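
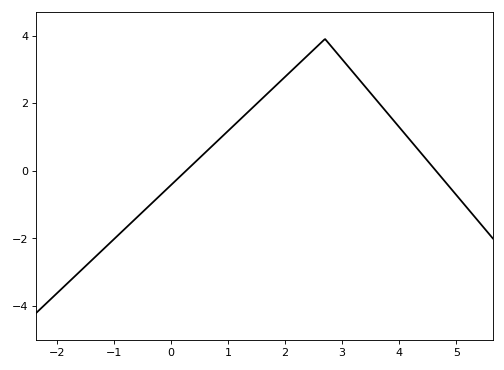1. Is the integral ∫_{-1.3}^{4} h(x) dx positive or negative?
positive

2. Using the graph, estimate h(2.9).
3.4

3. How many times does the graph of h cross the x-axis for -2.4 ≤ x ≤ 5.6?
2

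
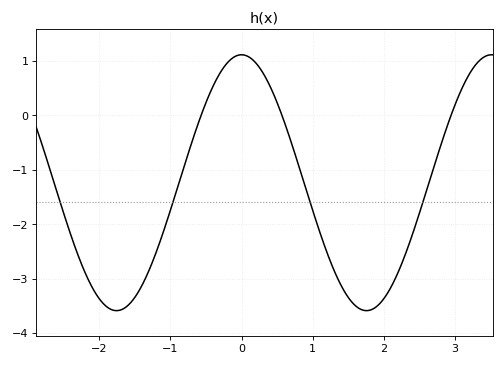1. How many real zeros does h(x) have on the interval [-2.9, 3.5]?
3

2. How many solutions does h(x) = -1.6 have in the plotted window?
4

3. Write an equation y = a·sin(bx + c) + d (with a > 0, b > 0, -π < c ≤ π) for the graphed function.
y = 2.35sin(1.8x + 1.6) - 1.24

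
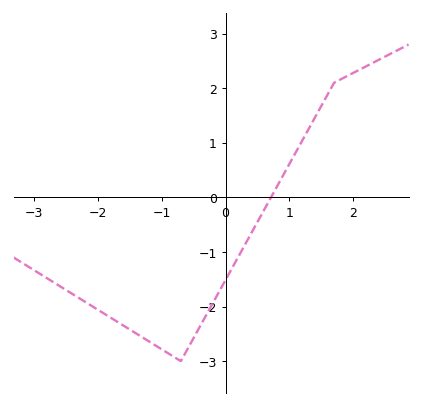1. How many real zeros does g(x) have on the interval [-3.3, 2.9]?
1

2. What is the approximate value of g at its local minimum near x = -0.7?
-3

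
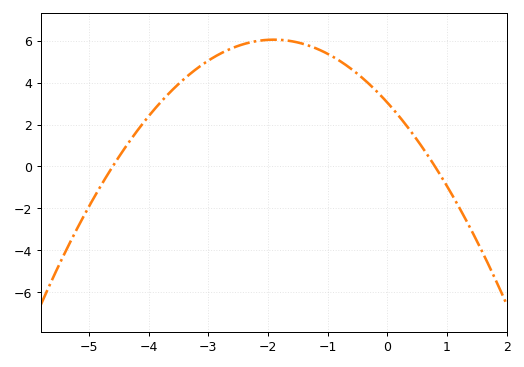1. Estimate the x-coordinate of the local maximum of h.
-1.9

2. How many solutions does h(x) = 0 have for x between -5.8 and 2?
2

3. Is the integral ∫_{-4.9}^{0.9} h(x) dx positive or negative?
positive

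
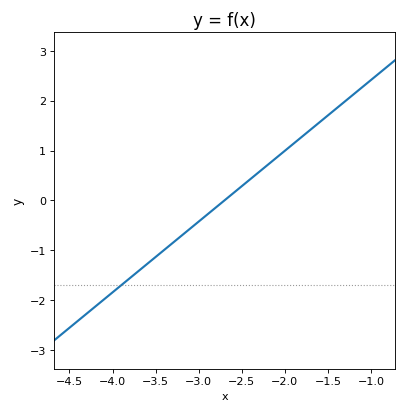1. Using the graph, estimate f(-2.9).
-0.284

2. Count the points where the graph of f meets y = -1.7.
1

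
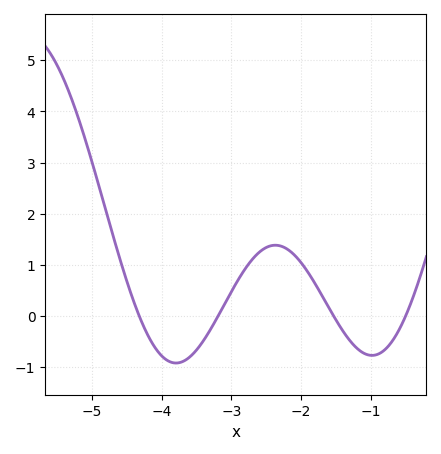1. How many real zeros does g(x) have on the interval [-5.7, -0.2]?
4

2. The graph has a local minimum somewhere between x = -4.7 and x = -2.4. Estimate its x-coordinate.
-3.79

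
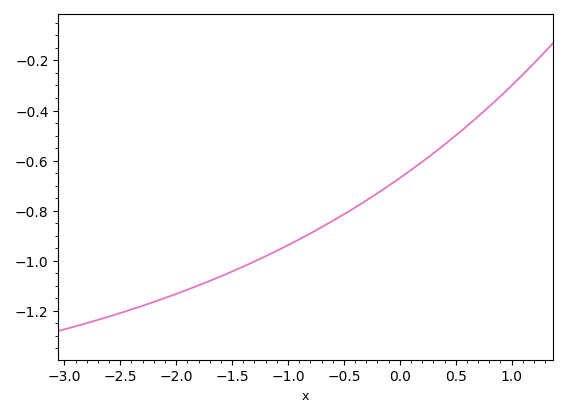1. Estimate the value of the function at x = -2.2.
-1.16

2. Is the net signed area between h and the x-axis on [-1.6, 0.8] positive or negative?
negative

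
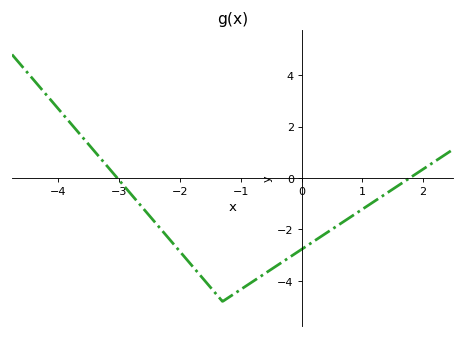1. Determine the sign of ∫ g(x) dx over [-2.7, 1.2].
negative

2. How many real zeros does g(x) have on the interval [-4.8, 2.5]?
2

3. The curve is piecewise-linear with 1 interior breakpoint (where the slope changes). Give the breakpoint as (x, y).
(-1.3, -4.8)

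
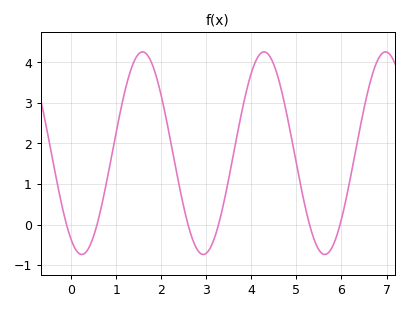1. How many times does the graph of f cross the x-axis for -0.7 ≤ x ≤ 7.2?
6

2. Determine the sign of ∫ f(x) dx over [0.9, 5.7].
positive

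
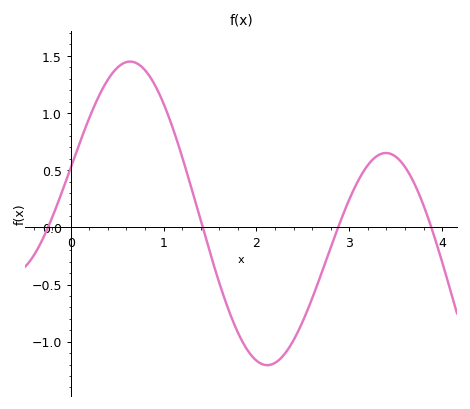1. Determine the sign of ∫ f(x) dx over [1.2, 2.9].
negative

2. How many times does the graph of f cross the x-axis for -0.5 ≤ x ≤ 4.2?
4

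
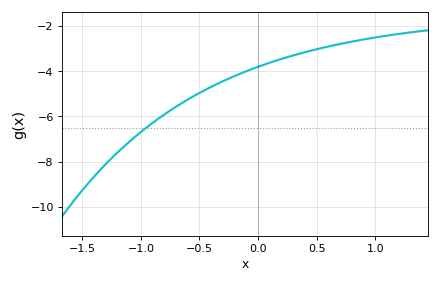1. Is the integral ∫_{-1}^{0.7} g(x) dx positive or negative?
negative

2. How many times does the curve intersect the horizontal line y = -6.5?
1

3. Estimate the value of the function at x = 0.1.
-3.6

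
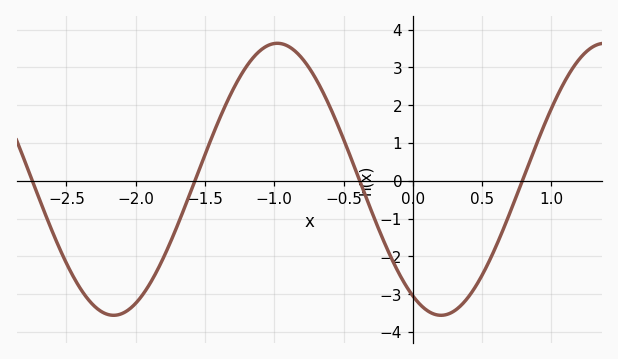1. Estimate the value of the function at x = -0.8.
3.24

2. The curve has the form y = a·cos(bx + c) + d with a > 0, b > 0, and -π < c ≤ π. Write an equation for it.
y = 3.6cos(2.66x + 2.6) + 0.04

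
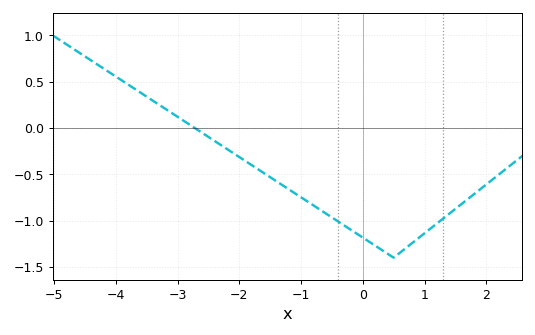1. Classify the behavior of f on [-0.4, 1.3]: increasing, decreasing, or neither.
neither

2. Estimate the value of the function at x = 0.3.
-1.31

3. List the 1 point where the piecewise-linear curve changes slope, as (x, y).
(0.5, -1.4)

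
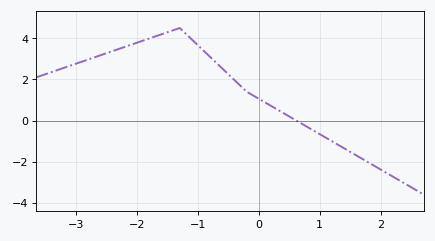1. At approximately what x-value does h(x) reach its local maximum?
-1.3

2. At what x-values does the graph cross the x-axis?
0.6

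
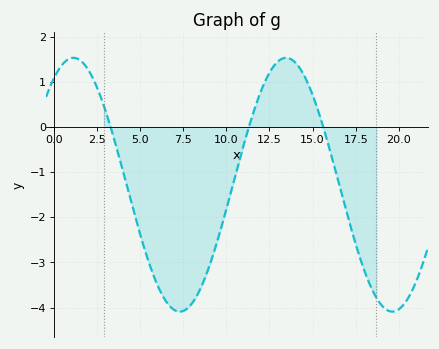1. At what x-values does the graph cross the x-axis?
3.5, 11.5, 15.5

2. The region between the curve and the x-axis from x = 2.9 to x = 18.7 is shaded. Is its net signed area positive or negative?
negative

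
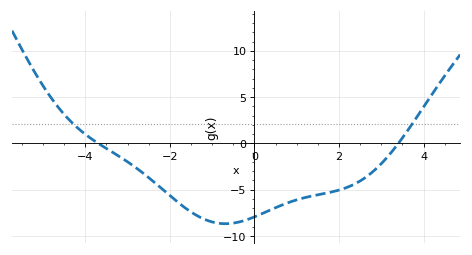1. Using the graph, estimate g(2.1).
-5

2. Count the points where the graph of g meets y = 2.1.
2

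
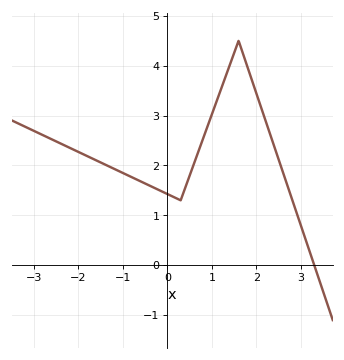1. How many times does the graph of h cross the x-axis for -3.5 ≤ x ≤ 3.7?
1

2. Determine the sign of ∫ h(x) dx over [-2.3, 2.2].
positive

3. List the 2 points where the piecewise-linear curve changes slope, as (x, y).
(0.3, 1.3); (1.6, 4.5)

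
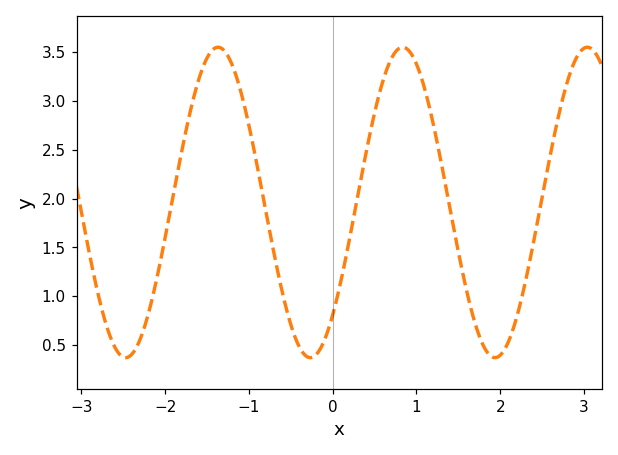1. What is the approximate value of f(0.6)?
3.21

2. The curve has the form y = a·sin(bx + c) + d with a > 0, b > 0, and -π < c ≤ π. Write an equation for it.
y = 1.59sin(2.85x - 0.81) + 1.96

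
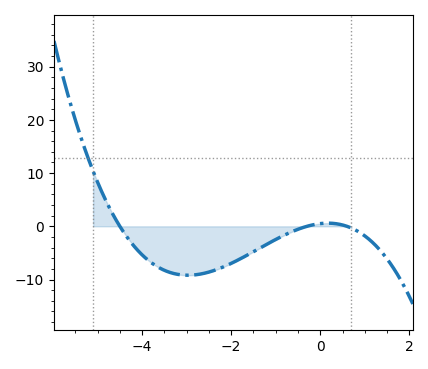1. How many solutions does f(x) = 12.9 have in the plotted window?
1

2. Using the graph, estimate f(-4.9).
6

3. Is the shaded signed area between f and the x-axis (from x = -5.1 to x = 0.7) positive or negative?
negative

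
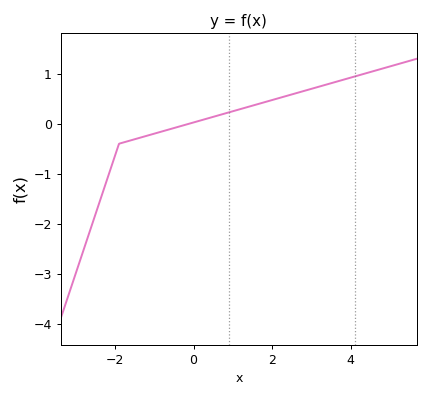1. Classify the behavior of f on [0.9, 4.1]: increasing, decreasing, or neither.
increasing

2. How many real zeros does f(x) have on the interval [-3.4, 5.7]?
1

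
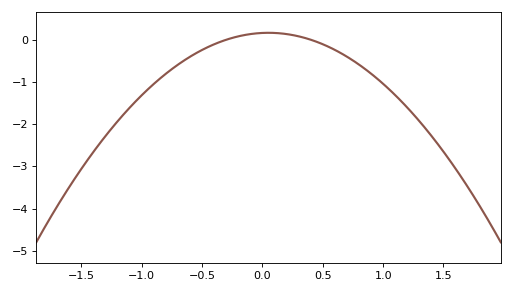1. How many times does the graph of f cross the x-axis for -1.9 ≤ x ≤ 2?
2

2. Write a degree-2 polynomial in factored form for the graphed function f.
y = -1.34(x + 0.3)(x - 0.4)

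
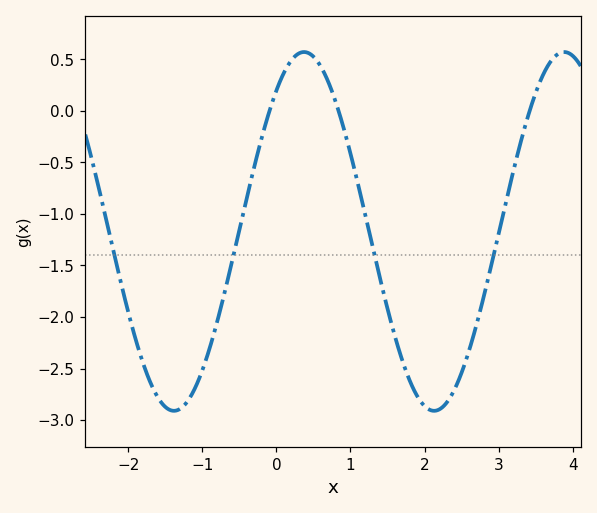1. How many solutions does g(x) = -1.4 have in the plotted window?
4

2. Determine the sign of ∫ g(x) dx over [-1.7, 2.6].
negative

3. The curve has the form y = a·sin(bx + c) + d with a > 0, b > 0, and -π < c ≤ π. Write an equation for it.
y = 1.74sin(1.79x + 0.902) - 1.17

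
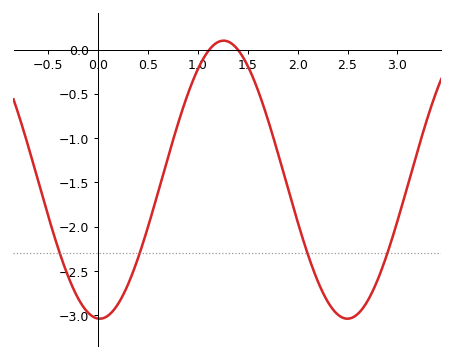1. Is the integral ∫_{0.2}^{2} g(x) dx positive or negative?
negative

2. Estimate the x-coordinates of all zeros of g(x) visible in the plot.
1.12, 1.4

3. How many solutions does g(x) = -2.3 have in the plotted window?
4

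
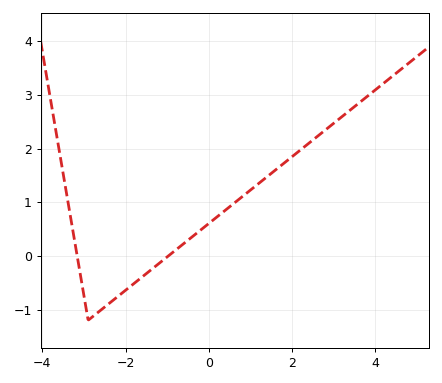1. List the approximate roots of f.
-3.2, -1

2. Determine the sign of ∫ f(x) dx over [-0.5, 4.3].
positive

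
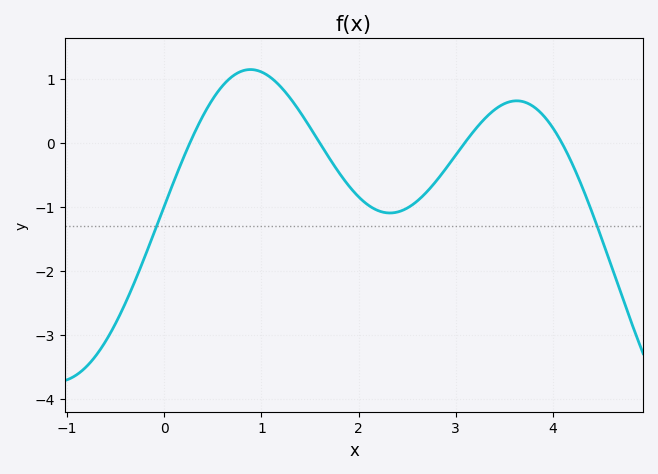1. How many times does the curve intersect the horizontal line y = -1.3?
2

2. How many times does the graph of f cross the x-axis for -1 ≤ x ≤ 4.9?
4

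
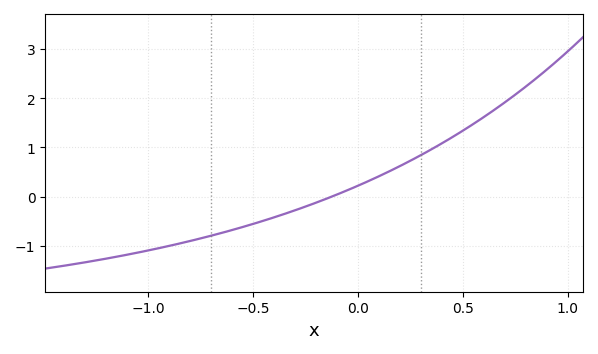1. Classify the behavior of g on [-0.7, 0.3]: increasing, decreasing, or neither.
increasing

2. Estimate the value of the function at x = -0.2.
-0.125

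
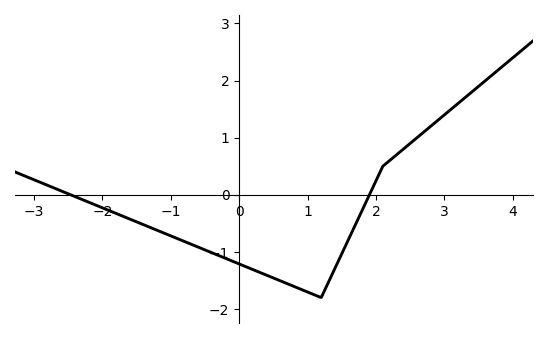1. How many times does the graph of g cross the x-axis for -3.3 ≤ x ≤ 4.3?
2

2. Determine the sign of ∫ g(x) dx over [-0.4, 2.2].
negative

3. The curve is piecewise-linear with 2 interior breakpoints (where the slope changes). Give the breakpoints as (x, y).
(1.2, -1.8); (2.1, 0.5)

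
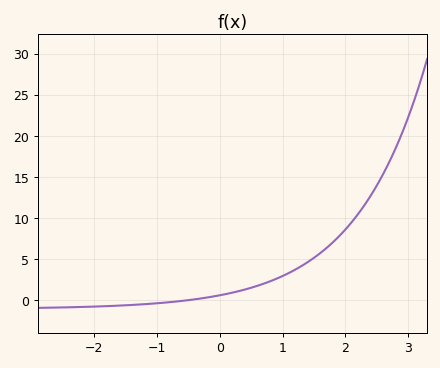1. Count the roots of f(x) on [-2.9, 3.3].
1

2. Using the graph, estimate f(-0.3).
0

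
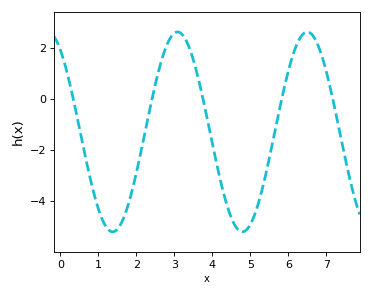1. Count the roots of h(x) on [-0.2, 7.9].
5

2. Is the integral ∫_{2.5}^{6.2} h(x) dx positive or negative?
negative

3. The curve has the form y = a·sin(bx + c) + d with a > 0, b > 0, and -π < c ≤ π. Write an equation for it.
y = 3.9sin(1.84x + 2.18) - 1.29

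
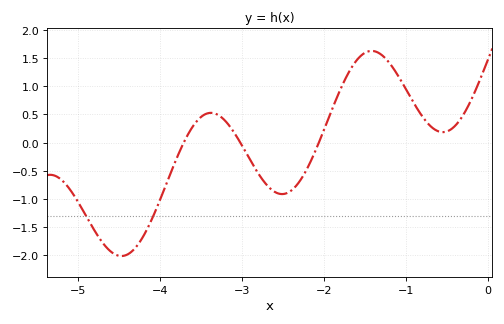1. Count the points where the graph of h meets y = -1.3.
2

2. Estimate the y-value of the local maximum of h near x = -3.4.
0.527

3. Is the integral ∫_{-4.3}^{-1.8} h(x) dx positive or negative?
negative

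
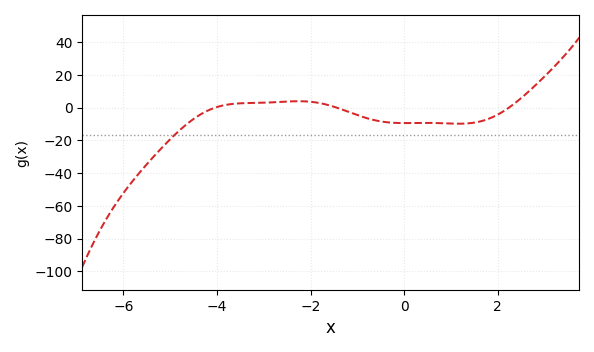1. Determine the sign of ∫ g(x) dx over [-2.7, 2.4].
negative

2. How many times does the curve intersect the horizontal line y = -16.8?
1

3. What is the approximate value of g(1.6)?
-8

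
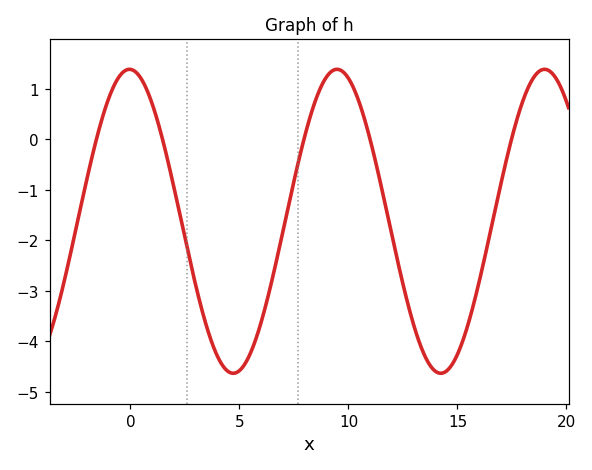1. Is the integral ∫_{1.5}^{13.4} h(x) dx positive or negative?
negative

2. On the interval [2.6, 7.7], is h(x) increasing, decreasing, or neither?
neither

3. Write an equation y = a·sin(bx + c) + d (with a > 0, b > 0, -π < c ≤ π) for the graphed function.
y = 3.01sin(0.66x + 1.6) - 1.62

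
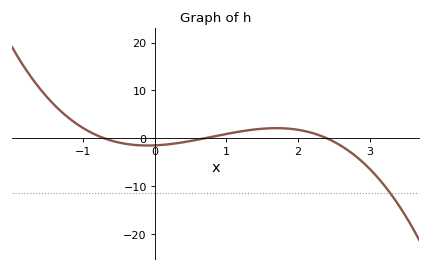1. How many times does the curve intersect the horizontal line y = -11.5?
1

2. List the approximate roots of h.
-0.7, 0.7, 2.4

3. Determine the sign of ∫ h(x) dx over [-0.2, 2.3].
positive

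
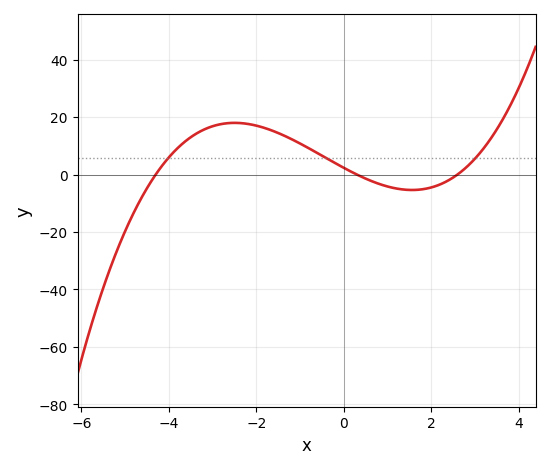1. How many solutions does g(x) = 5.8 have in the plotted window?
3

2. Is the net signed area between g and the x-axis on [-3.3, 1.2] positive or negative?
positive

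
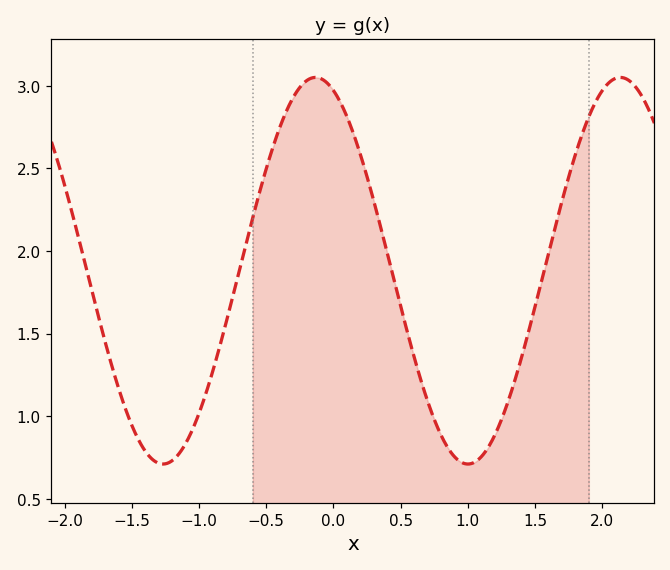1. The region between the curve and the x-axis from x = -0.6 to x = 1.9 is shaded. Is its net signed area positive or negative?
positive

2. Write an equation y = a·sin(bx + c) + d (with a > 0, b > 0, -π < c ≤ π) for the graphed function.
y = 1.17sin(2.77x + 1.94) + 1.88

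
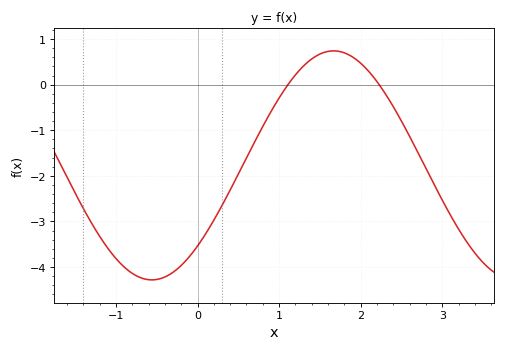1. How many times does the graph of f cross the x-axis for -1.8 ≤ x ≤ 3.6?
2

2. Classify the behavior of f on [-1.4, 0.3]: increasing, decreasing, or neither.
neither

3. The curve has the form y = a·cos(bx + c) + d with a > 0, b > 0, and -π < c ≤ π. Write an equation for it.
y = 2.51cos(1.41x - 2.35) - 1.77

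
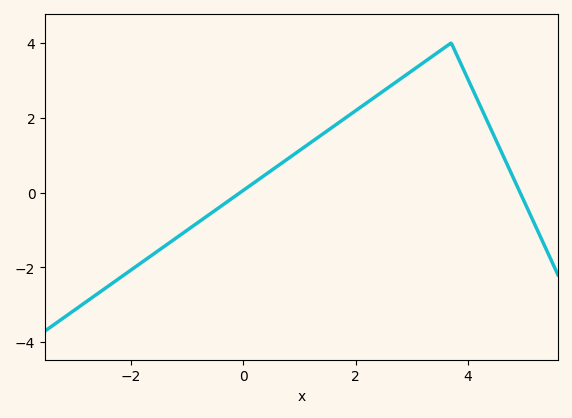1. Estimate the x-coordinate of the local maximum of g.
3.7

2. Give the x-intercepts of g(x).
-0.056, 4.93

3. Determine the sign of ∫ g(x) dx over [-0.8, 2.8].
positive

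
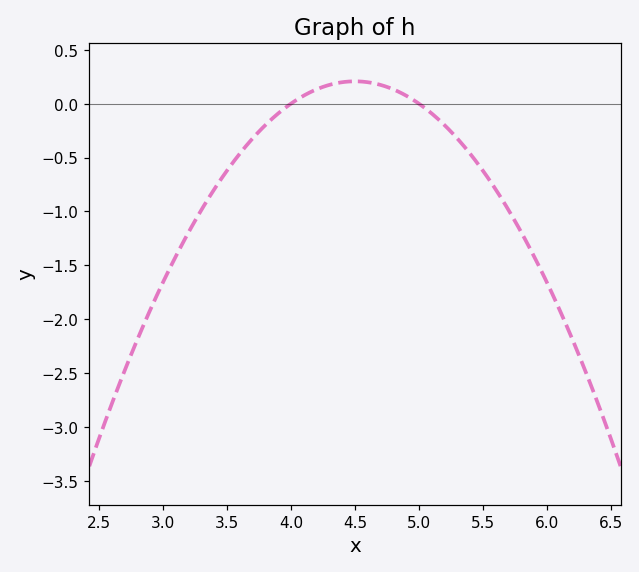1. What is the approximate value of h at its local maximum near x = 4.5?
0.208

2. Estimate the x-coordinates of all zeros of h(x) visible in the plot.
4, 5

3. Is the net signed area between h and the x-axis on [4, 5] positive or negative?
positive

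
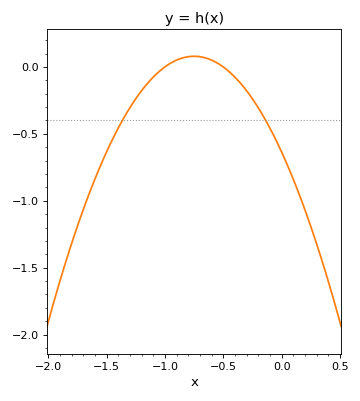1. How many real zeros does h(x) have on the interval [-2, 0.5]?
2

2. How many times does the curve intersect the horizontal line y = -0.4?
2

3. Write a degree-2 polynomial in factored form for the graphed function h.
y = -1.27(x + 1)(x + 0.5)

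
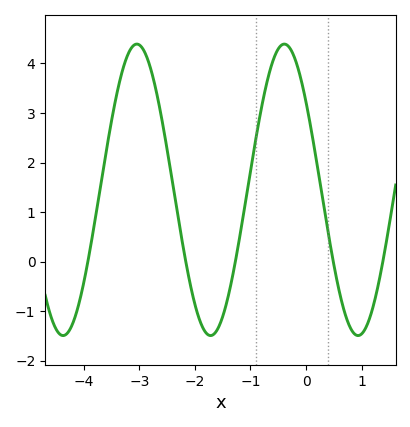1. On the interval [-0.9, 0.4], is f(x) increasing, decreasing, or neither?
neither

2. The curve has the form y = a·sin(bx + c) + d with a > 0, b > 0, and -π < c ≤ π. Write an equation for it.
y = 2.94sin(2.37x + 2.5) + 1.45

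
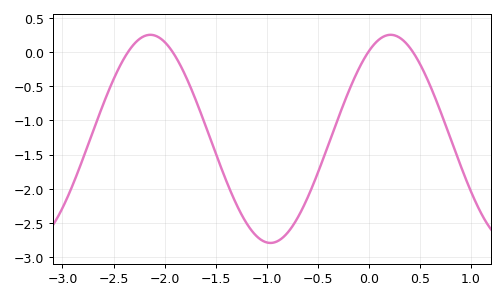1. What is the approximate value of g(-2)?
0.15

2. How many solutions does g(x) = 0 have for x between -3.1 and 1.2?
4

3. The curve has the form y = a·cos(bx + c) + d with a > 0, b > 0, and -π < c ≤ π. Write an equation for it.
y = 1.52cos(2.7x - 0.57) - 1.27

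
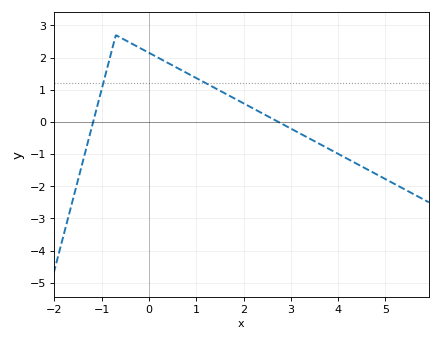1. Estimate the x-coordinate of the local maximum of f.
-0.8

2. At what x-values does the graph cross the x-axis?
-1.2, 2.8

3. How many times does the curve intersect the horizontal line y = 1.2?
2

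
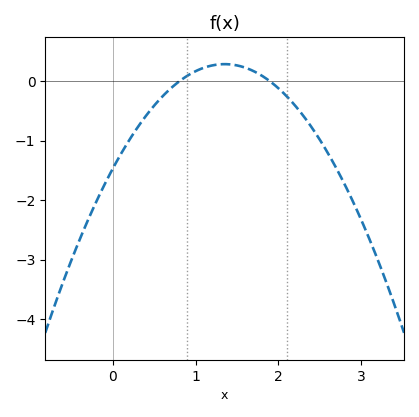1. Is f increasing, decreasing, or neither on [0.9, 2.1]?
neither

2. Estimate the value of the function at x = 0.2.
-1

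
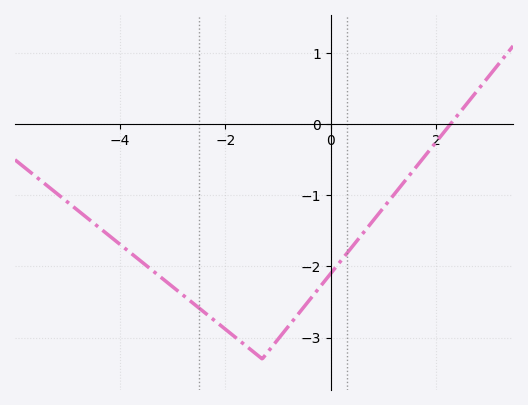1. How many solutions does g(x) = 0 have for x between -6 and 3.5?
1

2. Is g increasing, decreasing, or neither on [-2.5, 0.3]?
neither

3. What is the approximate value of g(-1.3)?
-3.3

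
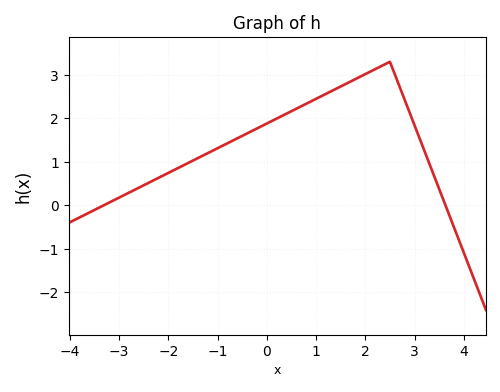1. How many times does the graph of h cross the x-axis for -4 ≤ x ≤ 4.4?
2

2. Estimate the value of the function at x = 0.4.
2.11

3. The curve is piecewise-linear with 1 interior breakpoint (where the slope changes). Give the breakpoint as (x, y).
(2.5, 3.3)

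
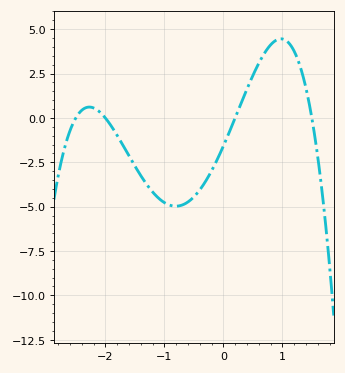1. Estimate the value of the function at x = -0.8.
-5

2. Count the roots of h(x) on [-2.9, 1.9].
4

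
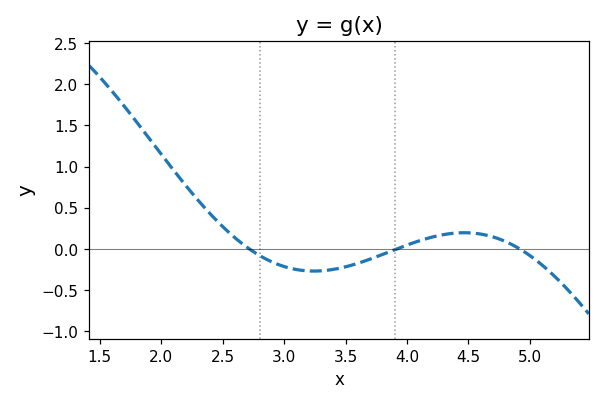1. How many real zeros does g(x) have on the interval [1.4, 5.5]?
3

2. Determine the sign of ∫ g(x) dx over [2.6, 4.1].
negative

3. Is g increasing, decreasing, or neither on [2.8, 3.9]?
neither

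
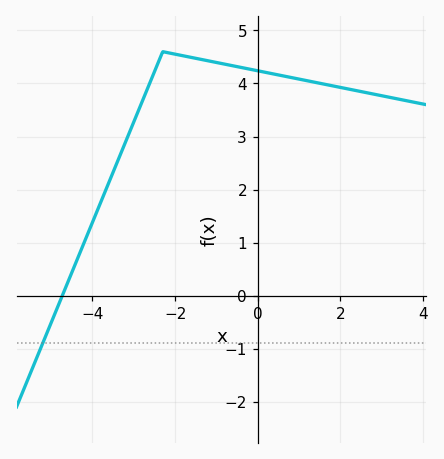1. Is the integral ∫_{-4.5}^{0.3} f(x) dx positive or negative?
positive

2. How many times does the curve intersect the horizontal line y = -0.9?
1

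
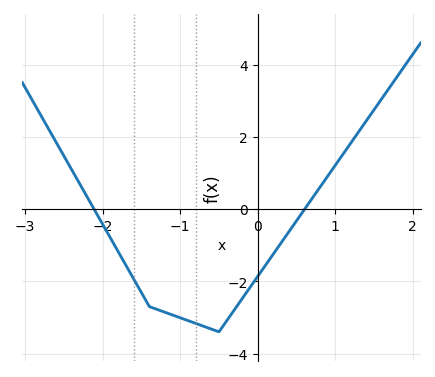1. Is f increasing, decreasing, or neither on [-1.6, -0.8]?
decreasing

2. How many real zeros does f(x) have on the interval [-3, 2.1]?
2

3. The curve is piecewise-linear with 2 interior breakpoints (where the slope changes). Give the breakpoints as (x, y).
(-1.4, -2.7); (-0.5, -3.4)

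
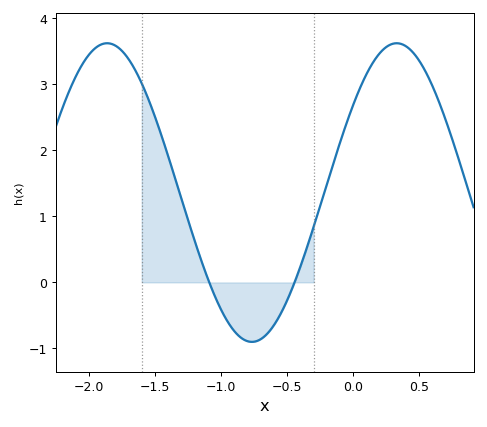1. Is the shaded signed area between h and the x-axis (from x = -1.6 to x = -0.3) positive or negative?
positive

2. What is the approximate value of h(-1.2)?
0.6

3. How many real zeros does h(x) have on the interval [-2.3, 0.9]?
2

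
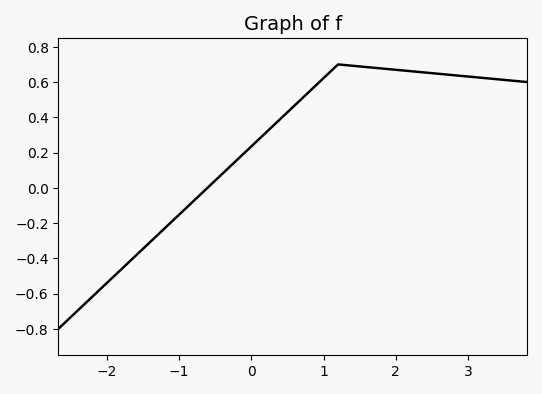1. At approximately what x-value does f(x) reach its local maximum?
1.2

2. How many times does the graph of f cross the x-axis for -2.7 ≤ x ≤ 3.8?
1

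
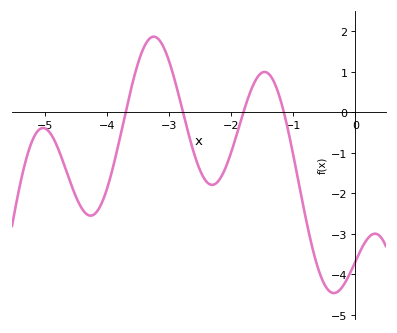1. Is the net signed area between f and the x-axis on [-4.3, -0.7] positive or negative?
negative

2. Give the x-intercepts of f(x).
-3.7, -2.8, -1.8, -1.2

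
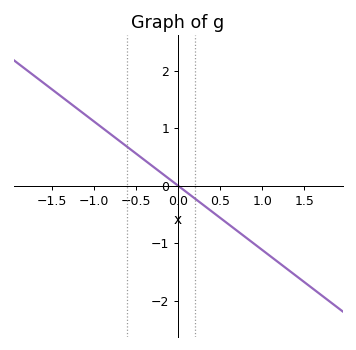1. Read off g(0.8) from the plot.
-0.896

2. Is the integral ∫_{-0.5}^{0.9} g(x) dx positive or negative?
negative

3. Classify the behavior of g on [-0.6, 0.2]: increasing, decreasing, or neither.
decreasing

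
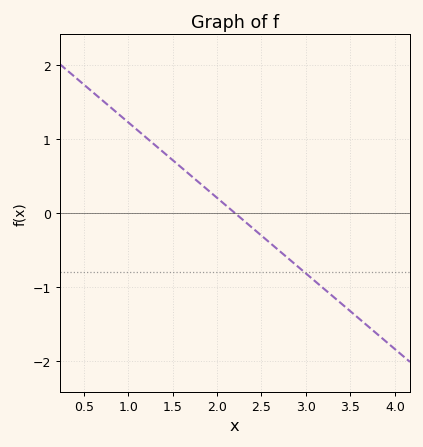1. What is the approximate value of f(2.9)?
-0.7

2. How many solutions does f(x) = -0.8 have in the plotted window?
1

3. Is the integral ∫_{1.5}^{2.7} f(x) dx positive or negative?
positive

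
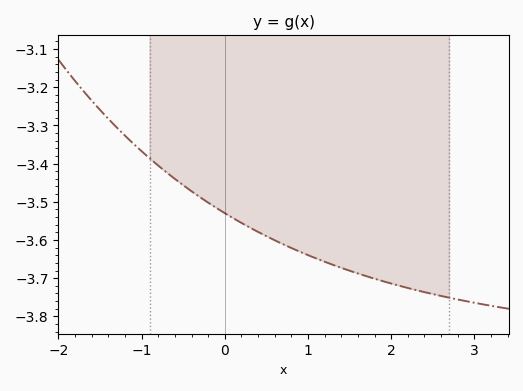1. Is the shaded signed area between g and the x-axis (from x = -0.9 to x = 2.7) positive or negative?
negative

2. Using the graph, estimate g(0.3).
-3.57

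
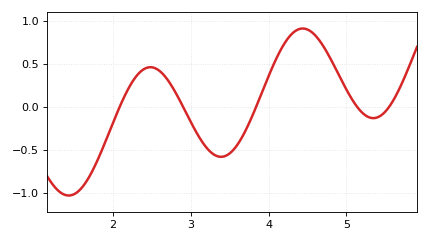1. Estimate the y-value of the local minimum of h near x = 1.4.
-1.05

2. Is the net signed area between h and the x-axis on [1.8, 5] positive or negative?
positive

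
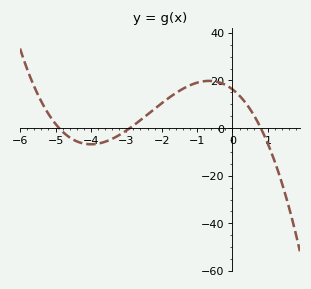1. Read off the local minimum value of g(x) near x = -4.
-6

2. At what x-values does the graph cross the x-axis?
-5, -2.8, 0.8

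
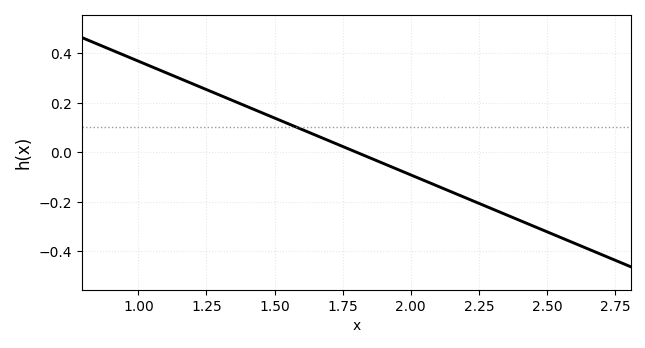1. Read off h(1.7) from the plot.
0.046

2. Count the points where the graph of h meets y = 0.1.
1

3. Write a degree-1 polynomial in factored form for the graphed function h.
y = -0.46(x - 1.8)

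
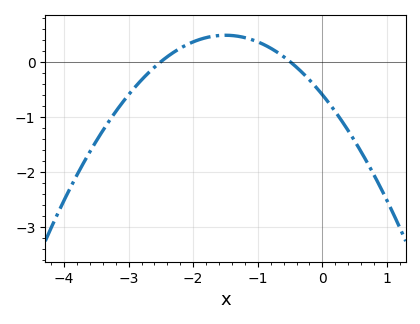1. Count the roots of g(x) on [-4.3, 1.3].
2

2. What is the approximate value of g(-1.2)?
0.45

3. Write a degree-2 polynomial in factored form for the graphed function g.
y = -0.48(x + 2.5)(x + 0.5)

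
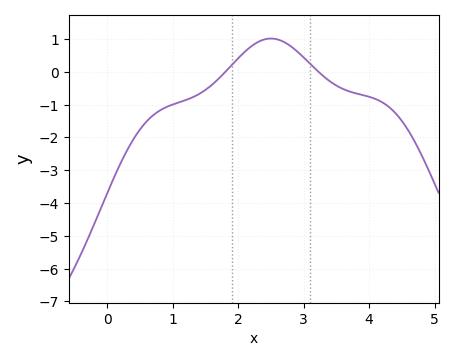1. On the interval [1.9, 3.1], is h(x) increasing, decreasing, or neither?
neither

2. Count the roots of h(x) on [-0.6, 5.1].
2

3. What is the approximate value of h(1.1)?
-0.93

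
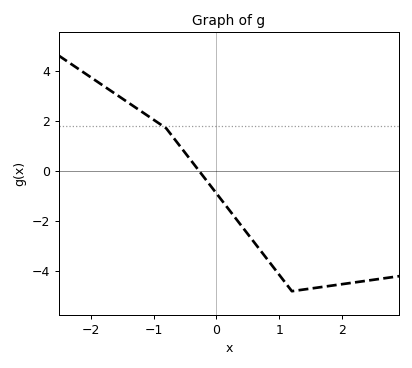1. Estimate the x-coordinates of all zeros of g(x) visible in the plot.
-0.277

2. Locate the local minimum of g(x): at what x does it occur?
1.2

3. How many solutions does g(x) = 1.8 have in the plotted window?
1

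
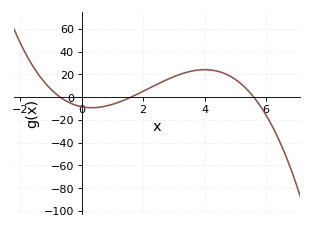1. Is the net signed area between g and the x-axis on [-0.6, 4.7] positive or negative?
positive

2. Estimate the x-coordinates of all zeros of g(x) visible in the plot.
-0.7, 1.6, 5.6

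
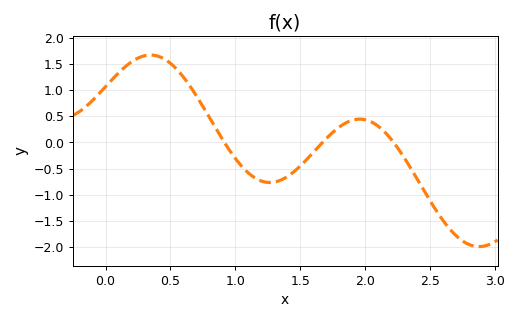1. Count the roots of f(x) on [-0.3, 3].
3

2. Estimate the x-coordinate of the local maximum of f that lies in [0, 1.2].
0.35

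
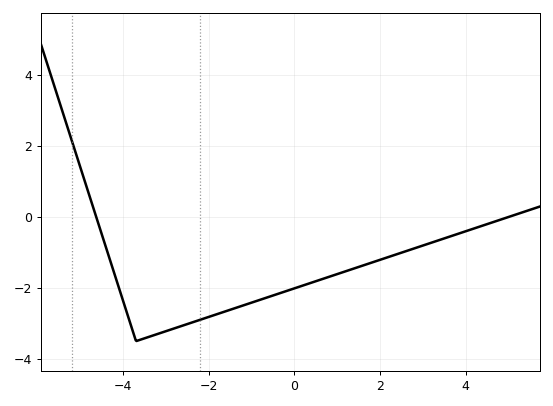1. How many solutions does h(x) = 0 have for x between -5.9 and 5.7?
2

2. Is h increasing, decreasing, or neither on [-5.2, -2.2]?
neither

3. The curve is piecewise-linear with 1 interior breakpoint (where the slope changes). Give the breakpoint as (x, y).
(-3.7, -3.5)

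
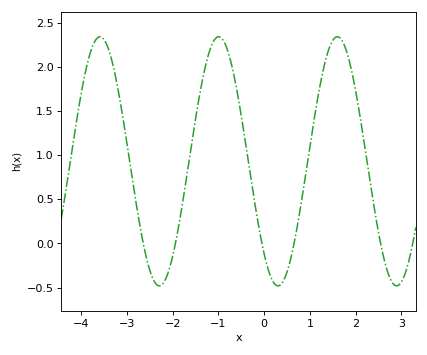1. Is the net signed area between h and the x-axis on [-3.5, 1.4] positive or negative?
positive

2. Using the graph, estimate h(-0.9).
2.3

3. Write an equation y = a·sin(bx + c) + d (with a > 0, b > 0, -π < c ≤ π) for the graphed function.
y = 1.41sin(2.4x - 2.3) + 0.93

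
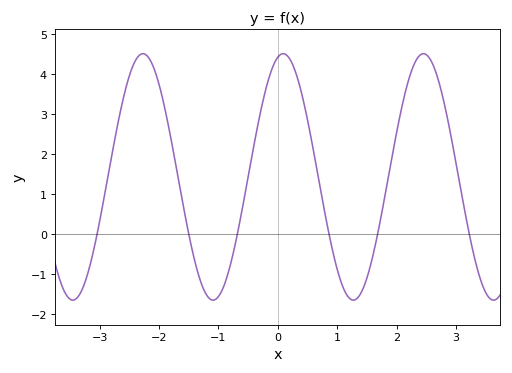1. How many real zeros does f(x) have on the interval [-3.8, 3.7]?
6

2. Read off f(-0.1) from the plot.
4.1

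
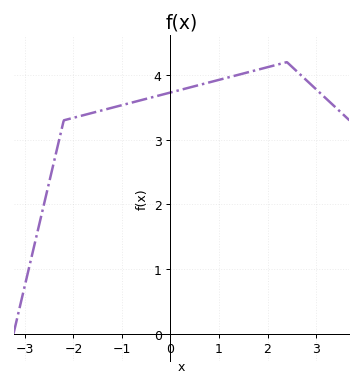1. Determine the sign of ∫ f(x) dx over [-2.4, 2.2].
positive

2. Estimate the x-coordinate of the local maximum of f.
2.4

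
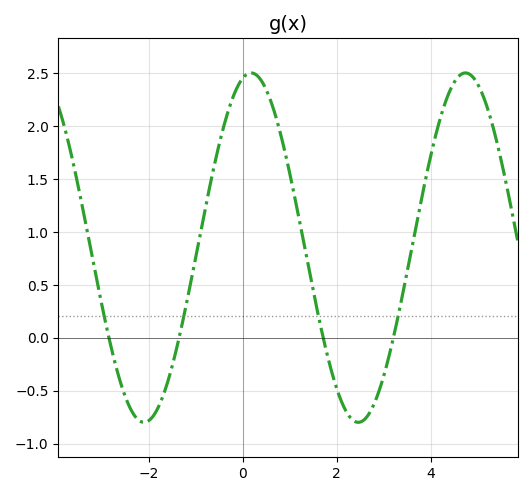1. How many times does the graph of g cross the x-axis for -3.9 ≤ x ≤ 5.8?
4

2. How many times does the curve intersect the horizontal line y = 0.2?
4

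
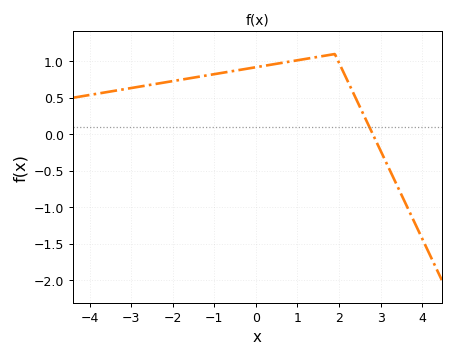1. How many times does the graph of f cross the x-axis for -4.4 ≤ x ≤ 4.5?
1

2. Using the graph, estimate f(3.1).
-0.346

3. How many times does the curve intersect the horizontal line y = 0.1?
1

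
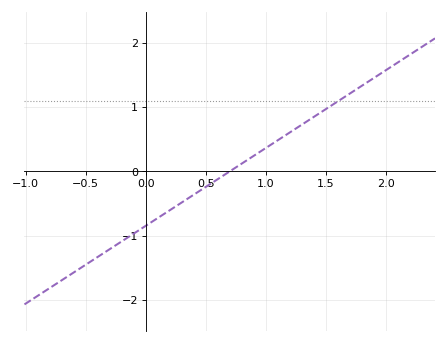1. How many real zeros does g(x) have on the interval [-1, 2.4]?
1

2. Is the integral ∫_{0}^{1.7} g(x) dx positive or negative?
positive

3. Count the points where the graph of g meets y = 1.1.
1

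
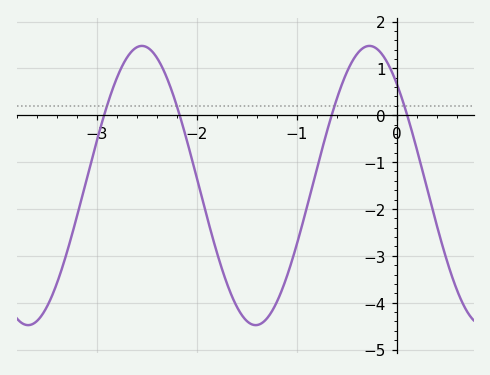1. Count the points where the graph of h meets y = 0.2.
4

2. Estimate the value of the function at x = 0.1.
0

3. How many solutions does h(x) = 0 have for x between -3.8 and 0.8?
4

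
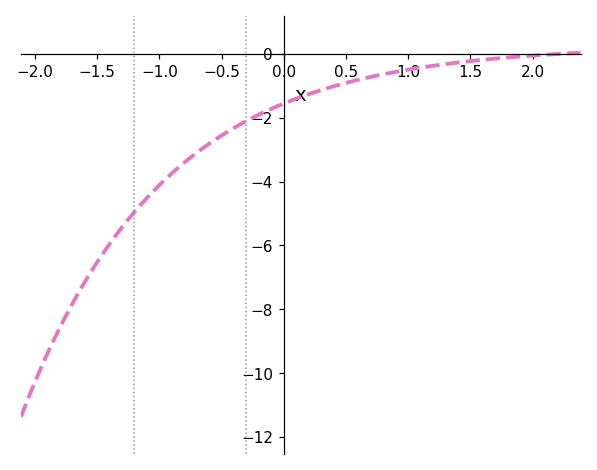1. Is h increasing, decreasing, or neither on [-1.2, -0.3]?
increasing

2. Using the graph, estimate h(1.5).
-0.234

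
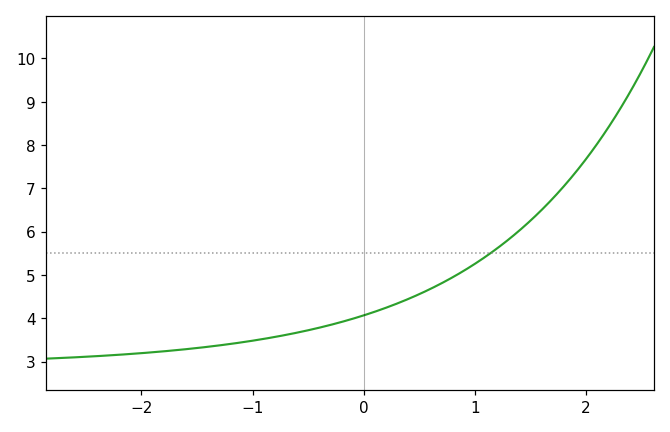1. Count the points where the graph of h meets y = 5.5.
1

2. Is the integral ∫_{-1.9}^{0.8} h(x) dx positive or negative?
positive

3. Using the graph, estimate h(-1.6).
3.3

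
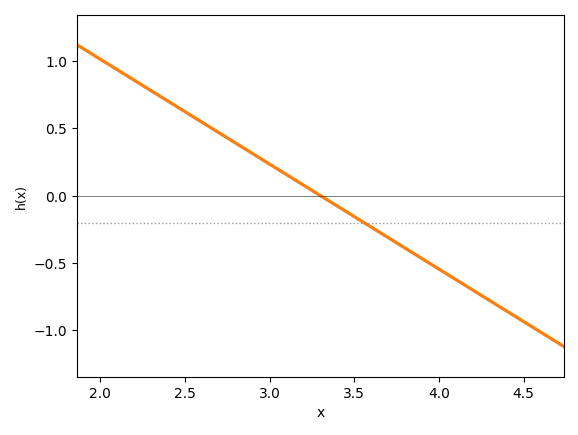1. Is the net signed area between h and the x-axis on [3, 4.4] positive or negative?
negative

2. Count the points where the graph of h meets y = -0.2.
1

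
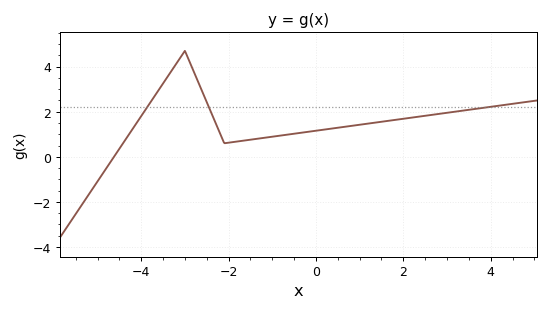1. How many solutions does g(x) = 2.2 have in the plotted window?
3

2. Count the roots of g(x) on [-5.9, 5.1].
1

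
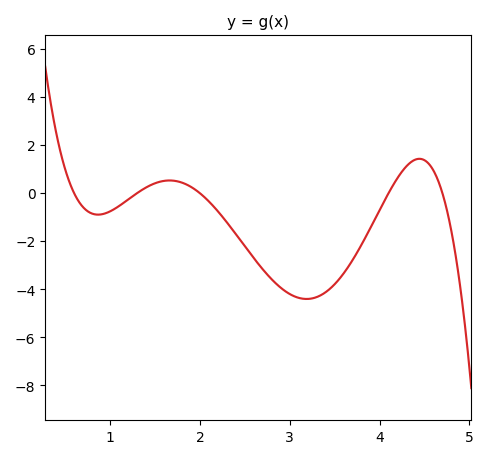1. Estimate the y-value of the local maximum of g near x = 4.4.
1.4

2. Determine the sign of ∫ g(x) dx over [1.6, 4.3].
negative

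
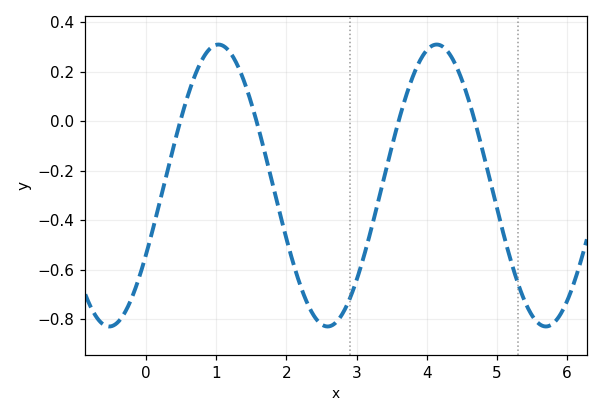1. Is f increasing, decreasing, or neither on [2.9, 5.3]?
neither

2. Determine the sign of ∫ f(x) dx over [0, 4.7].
negative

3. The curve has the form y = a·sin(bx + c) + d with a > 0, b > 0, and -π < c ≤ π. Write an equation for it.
y = 0.57sin(2x - 0.51) - 0.26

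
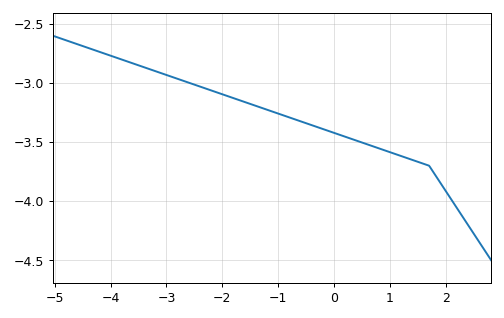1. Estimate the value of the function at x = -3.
-2.93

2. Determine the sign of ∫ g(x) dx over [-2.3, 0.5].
negative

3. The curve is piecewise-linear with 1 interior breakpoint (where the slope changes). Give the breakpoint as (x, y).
(1.7, -3.7)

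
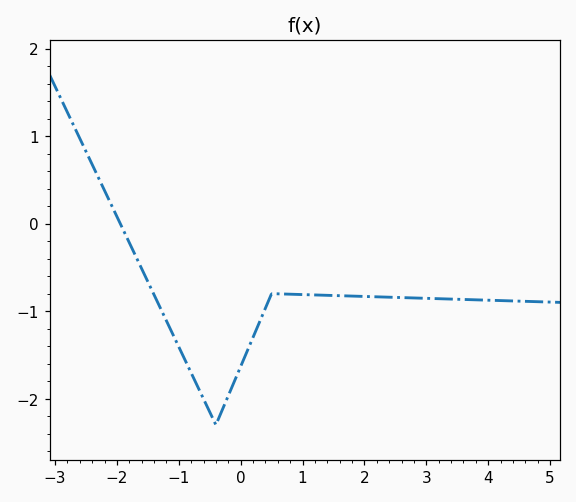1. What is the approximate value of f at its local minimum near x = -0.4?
-2.3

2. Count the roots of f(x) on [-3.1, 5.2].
1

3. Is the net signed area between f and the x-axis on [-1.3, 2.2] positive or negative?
negative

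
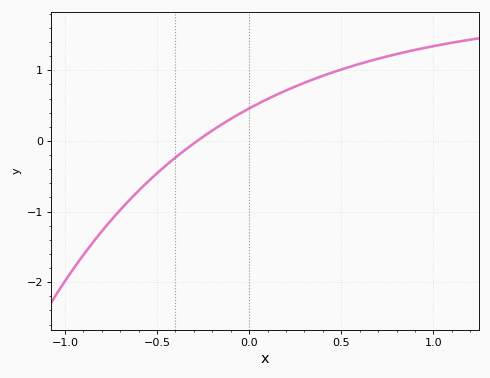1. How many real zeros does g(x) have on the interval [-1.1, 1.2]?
1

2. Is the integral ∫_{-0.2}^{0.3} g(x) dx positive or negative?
positive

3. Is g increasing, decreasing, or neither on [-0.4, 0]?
increasing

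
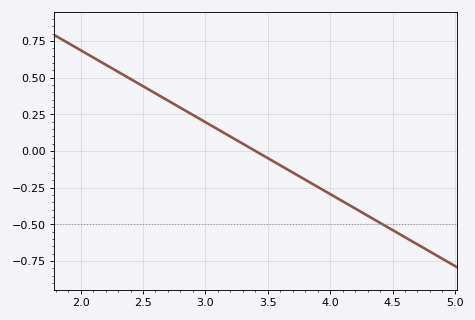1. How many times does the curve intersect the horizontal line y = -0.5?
1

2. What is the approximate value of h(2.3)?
0.54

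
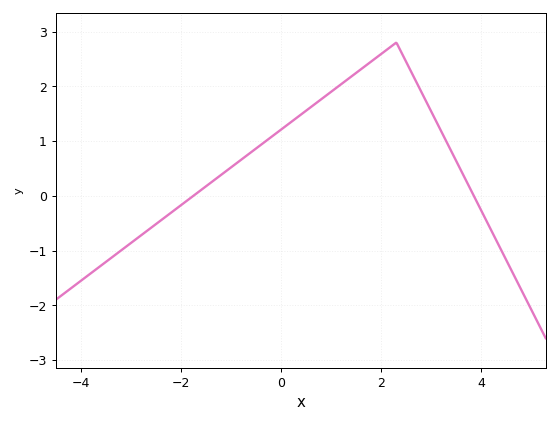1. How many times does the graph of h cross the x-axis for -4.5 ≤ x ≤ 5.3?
2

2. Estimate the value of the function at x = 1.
1.9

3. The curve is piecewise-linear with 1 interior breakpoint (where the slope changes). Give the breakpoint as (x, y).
(2.3, 2.8)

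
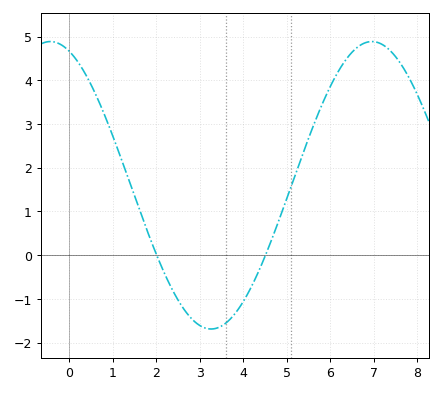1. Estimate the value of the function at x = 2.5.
-1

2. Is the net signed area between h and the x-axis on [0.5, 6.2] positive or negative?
positive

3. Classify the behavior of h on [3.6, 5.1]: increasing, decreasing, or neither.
increasing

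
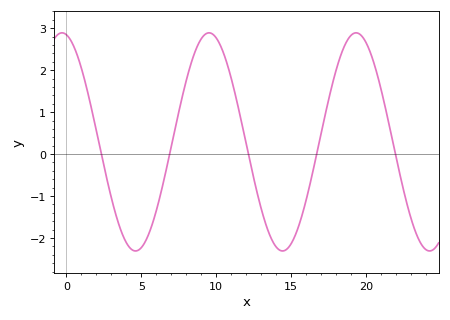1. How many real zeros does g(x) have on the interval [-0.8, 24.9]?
5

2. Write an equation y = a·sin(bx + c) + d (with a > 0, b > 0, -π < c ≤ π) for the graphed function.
y = 2.6sin(0.64x + 1.8) + 0.29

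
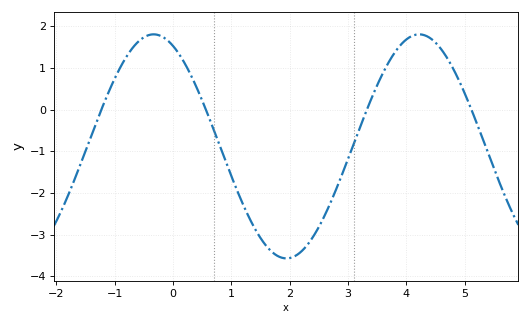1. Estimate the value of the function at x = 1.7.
-3.42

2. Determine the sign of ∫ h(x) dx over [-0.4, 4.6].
negative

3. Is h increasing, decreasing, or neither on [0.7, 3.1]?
neither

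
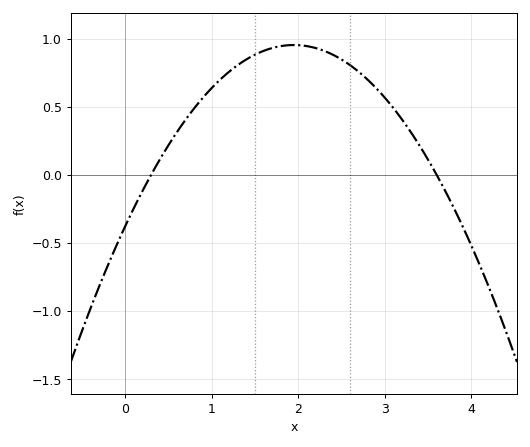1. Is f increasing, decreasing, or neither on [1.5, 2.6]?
neither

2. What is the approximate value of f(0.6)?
0.315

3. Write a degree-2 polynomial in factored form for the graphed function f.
y = -0.35(x - 0.3)(x - 3.6)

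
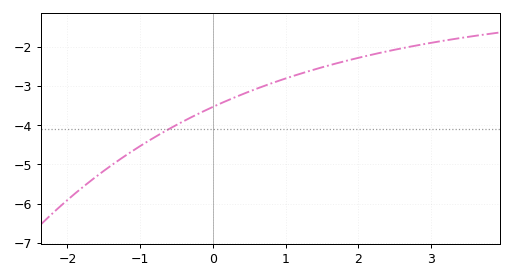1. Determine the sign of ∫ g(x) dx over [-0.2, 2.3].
negative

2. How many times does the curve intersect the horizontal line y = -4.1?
1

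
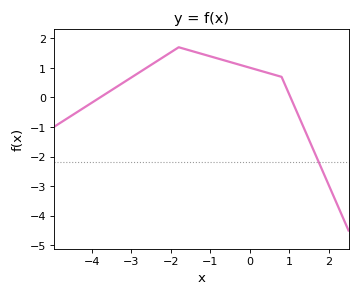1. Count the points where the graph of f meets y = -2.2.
1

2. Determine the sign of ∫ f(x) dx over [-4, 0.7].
positive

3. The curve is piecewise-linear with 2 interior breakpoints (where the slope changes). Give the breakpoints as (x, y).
(-1.8, 1.7); (0.8, 0.7)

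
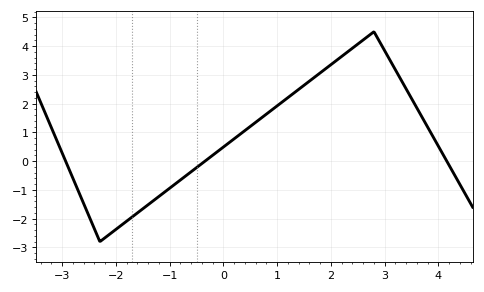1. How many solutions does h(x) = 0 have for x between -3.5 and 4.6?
3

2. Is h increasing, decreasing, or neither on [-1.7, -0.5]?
increasing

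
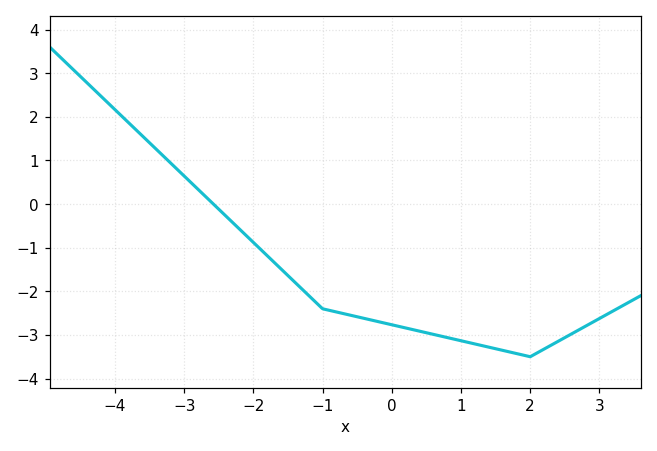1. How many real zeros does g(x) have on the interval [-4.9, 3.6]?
1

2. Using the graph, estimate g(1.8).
-3.4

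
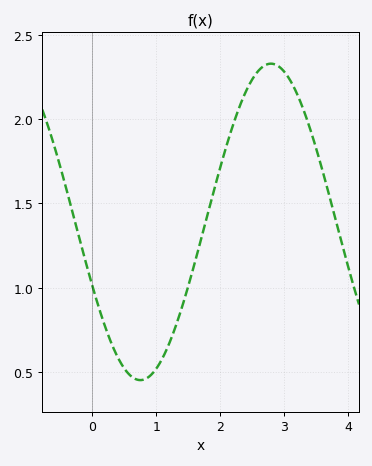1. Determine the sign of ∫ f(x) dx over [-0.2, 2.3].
positive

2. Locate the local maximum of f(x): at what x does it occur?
2.79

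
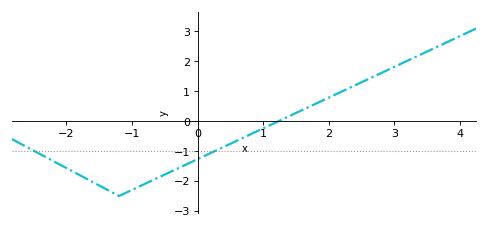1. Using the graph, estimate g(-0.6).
-1.9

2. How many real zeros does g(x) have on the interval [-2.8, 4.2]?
1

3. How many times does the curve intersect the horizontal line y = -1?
2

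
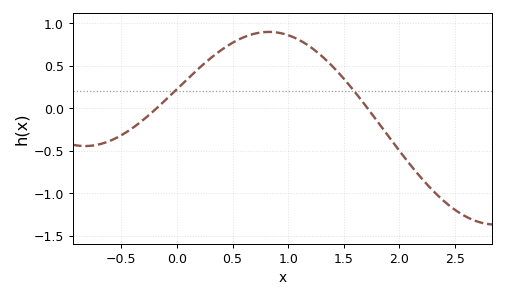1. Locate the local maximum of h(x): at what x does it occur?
0.8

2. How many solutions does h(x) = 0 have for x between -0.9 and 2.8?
2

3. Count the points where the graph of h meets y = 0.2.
2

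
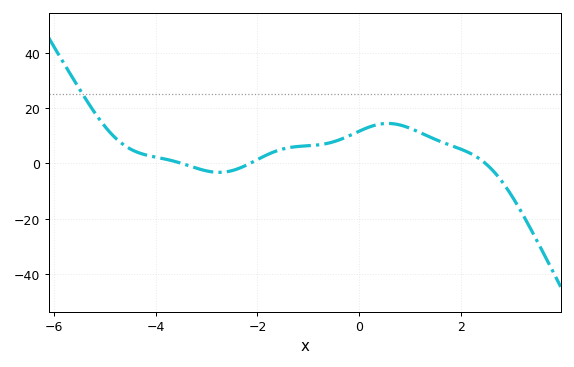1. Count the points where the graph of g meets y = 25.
1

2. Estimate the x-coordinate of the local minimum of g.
-2.75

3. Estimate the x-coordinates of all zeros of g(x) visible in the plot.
-3.49, -2.15, 2.49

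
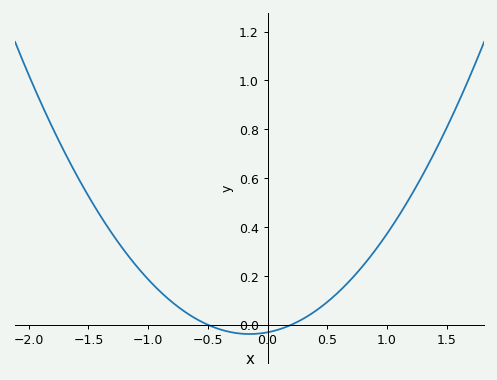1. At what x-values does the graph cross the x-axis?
-0.5, 0.2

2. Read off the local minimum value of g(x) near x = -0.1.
-0.04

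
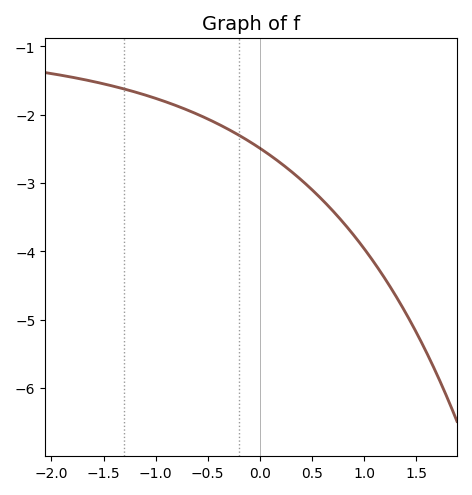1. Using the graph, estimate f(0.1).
-2.6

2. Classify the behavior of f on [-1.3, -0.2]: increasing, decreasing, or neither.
decreasing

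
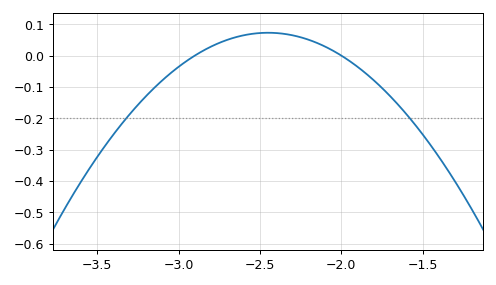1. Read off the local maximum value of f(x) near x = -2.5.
0.073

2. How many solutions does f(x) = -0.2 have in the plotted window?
2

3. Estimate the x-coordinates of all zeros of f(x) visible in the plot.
-2.9, -2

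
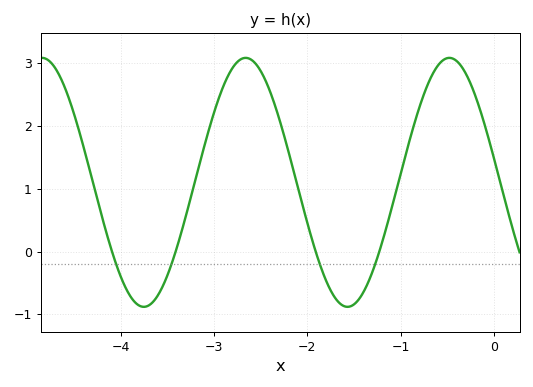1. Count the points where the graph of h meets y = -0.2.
4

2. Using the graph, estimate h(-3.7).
-0.9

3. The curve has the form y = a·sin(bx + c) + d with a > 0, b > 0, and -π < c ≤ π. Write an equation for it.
y = 1.98sin(2.9x + 3) + 1.1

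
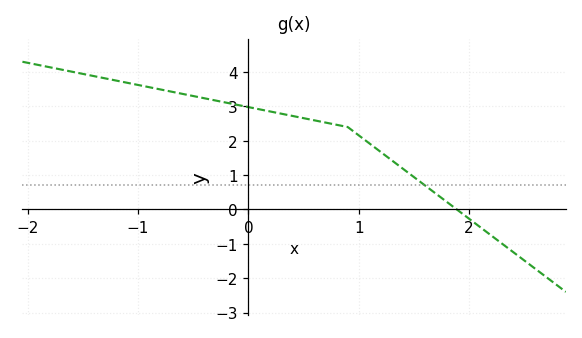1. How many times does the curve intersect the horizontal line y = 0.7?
1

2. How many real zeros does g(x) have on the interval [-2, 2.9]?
1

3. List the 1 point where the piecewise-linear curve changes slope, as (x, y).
(0.9, 2.4)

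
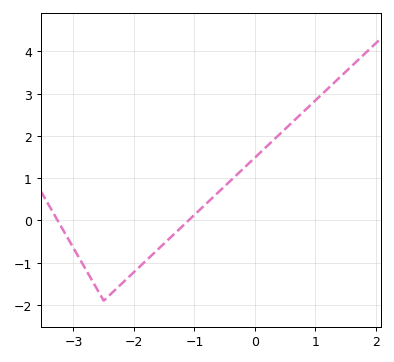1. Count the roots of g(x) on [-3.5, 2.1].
2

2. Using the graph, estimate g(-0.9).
0.267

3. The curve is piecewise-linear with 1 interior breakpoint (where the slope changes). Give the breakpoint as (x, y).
(-2.5, -1.9)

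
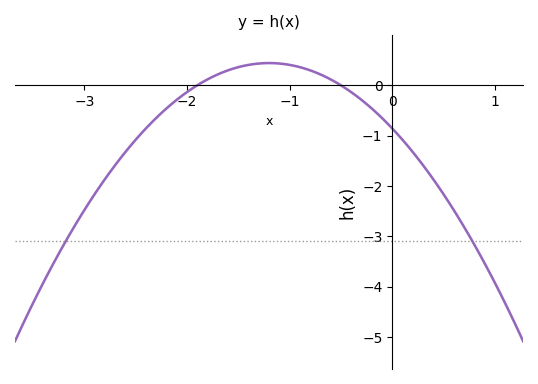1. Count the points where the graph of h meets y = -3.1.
2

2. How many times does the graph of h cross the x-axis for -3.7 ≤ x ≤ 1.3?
2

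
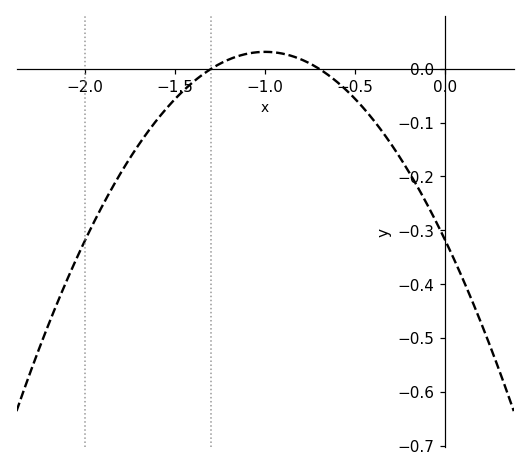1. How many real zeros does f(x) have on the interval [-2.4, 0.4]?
2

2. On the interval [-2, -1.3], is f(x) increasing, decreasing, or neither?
increasing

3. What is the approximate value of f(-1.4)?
-0.02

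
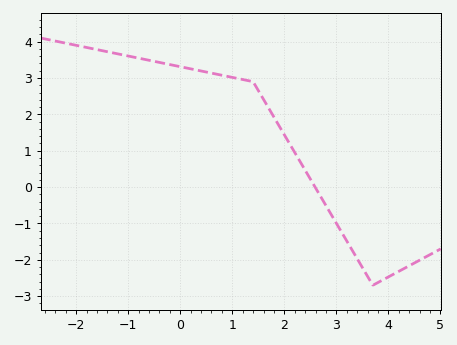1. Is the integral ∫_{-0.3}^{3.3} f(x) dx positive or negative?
positive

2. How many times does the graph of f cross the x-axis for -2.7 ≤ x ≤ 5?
1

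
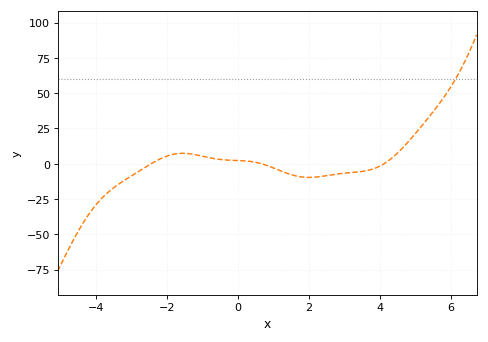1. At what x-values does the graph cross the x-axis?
-2.4, 0.6, 4.2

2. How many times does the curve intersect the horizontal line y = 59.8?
1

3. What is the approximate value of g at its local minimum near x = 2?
-10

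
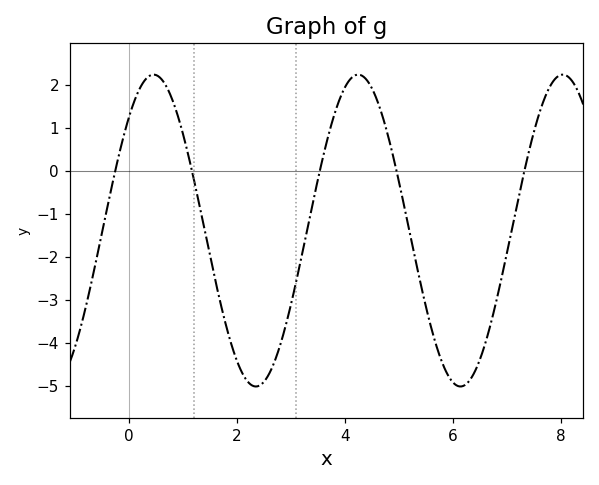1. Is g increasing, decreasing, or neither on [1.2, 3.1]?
neither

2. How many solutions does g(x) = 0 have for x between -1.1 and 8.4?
5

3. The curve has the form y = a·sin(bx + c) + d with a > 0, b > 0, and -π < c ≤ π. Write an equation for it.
y = 3.62sin(1.66x + 0.812) - 1.39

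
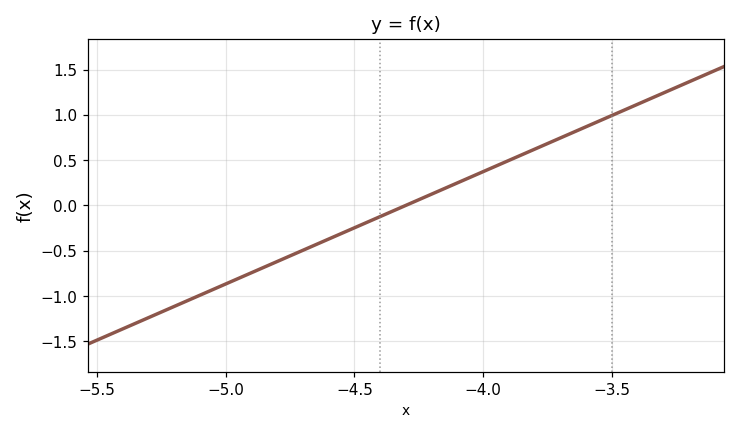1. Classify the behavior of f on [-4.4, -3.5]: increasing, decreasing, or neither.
increasing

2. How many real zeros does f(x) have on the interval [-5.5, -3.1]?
1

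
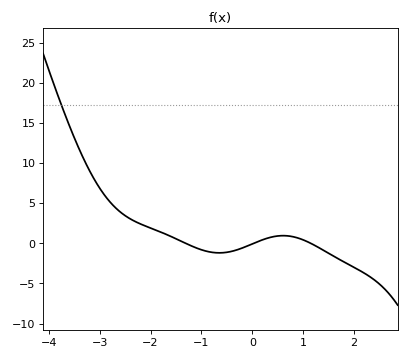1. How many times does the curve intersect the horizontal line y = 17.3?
1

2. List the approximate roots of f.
-1.3, 0, 1.1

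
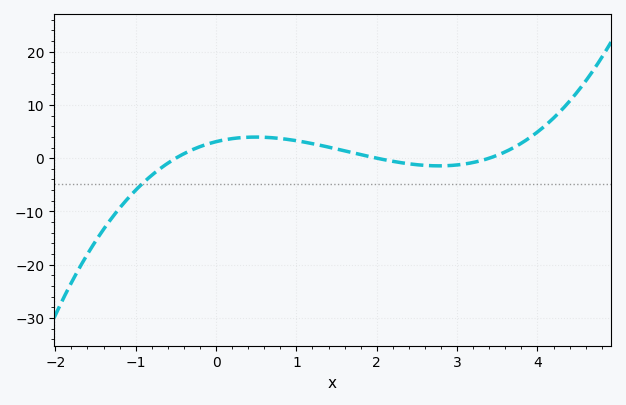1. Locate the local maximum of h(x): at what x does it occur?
0.5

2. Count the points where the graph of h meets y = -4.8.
1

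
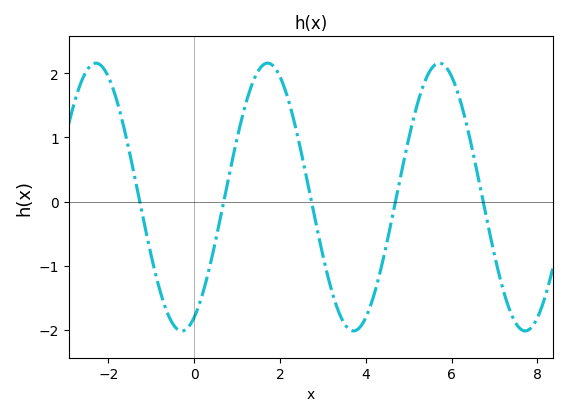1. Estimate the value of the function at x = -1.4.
0.4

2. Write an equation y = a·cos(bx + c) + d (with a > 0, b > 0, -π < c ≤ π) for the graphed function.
y = 2.09cos(1.6x - 2.7) + 0.07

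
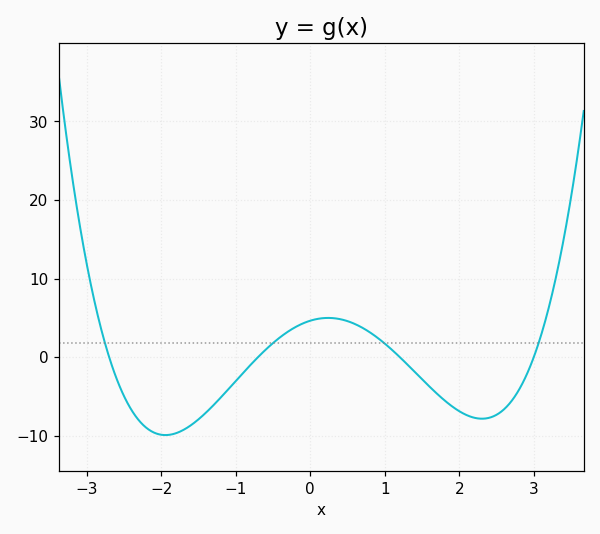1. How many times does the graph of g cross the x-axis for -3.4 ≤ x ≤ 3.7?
4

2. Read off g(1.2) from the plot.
0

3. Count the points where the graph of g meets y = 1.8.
4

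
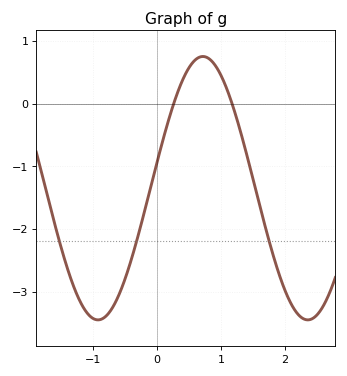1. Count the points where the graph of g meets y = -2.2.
3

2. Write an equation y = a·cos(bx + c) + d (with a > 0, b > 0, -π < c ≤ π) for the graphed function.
y = 2.1cos(1.9x - 1.4) - 1.35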